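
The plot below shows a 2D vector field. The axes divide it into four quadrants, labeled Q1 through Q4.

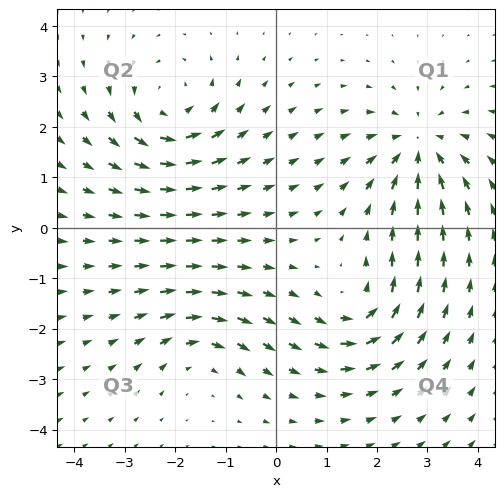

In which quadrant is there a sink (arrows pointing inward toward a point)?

Q1

The sink sits at approximately (2.8, 1.6), which lies in quadrant Q1. The divergence there is about -5, negative as expected for a sink.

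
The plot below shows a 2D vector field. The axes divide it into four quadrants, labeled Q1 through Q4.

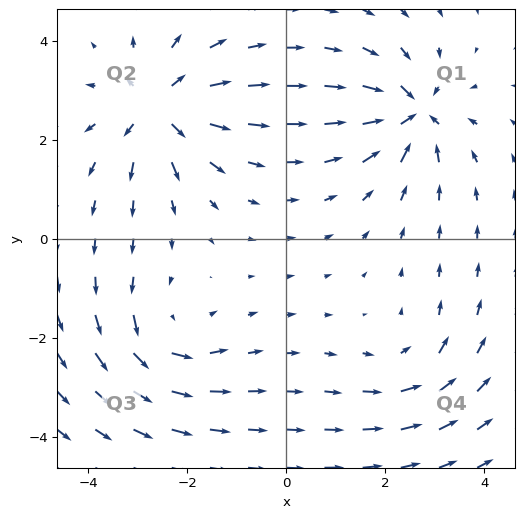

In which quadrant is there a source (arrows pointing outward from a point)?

Q2

The source sits at approximately (-2.6, 2.6), which lies in quadrant Q2. The divergence there is about +6, positive as expected for a source.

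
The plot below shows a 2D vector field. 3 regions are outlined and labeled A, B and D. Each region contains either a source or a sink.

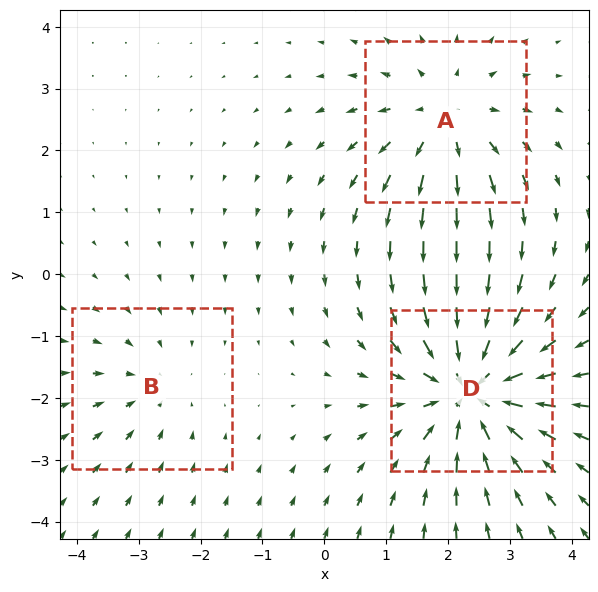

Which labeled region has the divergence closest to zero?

B

Divergence at each region's feature centre — A: about +3, B: about -2, D: about -5. Region B is closest to zero.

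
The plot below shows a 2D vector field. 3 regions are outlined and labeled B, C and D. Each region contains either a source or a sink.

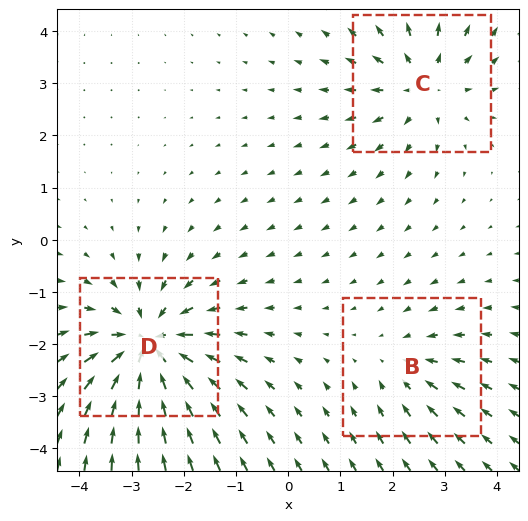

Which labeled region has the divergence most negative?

D

Divergence at each region's feature centre — B: about -2, C: about +4, D: about -5. Region D is most negative.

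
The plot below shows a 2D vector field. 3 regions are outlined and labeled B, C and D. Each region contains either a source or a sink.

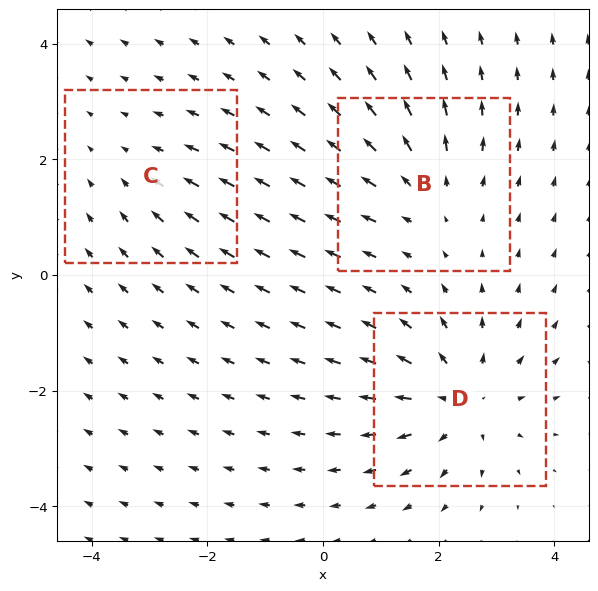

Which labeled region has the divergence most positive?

Divergence at each region's feature centre — B: about +3, C: about -2, D: about +4. Region D is most positive.

D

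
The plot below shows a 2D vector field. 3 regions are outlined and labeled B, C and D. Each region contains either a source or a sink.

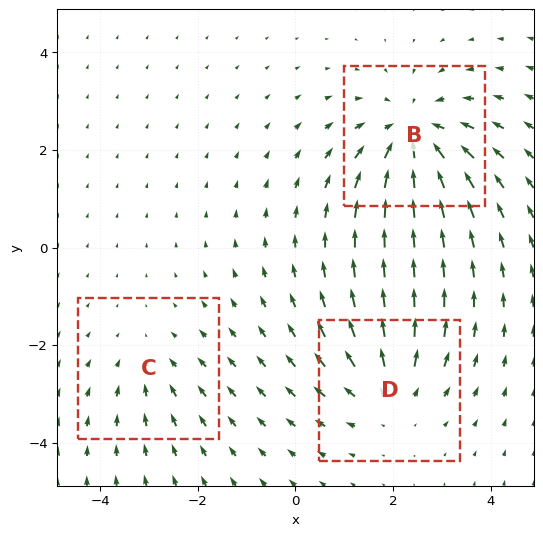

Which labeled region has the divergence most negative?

B

Divergence at each region's feature centre — B: about -4, C: about -2, D: about +3. Region B is most negative.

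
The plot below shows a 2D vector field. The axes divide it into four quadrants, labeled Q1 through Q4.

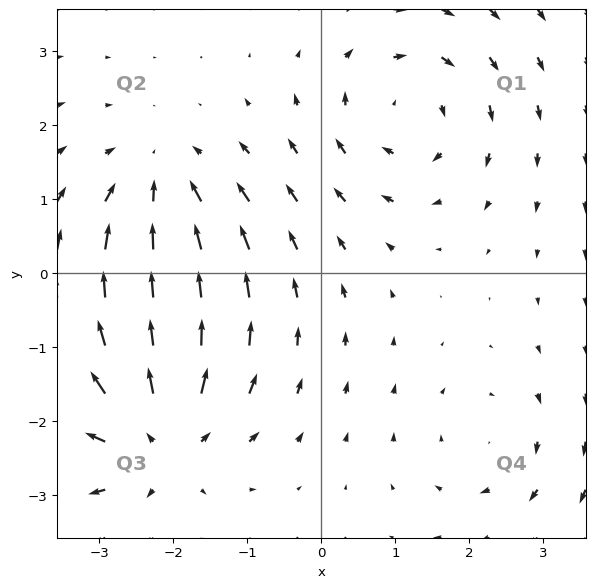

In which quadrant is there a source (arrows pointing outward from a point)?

Q3

The source sits at approximately (-2.2, -2.2), which lies in quadrant Q3. The divergence there is about +4, positive as expected for a source.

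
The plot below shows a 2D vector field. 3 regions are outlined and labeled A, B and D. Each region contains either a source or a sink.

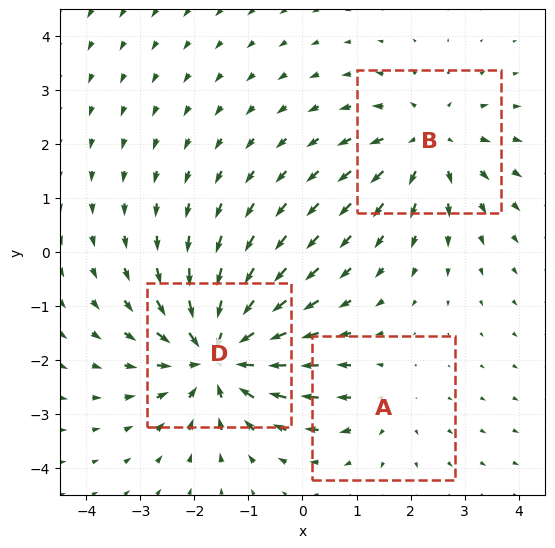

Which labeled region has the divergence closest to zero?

A

Divergence at each region's feature centre — A: about +2, B: about +3, D: about -5. Region A is closest to zero.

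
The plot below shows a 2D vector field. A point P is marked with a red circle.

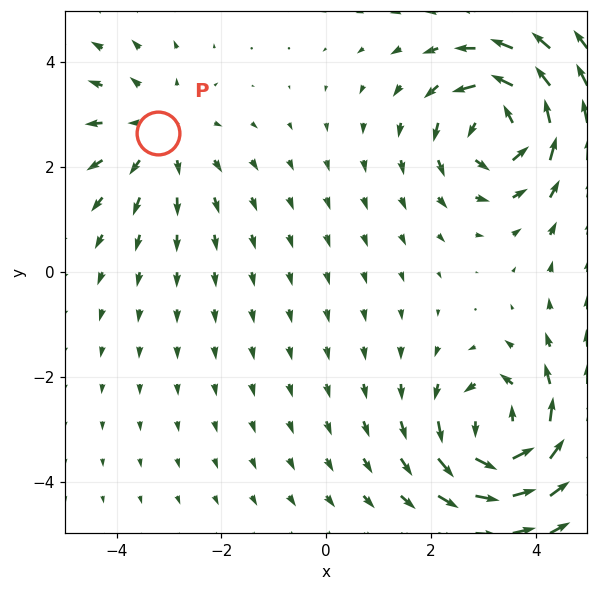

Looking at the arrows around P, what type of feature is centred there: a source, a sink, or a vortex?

At P (-3.2, 2.7) the arrows spread outward. Divergence about +3, curl ≈0 — positive divergence with near-zero curl is a source.

source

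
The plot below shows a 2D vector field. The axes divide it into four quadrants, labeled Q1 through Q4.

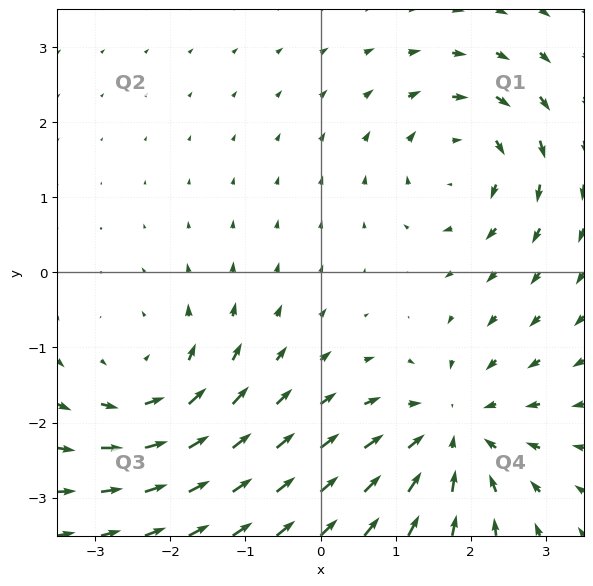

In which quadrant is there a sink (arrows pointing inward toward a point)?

Q4

The sink sits at approximately (1.8, -2.1), which lies in quadrant Q4. The divergence there is about -4, negative as expected for a sink.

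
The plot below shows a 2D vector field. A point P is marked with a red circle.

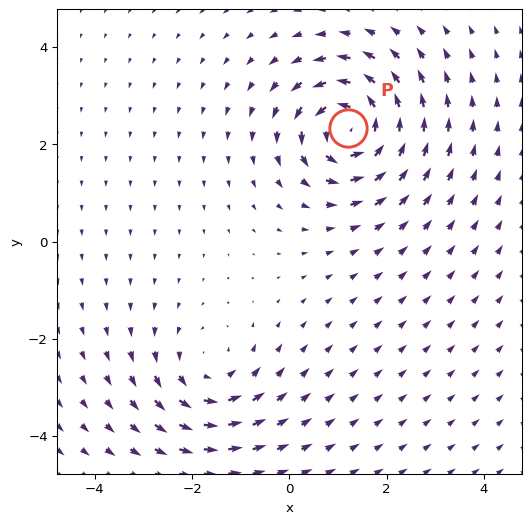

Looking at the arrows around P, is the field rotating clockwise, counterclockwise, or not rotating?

Near P at (1.2, 2.3) the arrows circulate counterclockwise. The curl (z-component) there is about +6; positive curl means counterclockwise rotation.

counterclockwise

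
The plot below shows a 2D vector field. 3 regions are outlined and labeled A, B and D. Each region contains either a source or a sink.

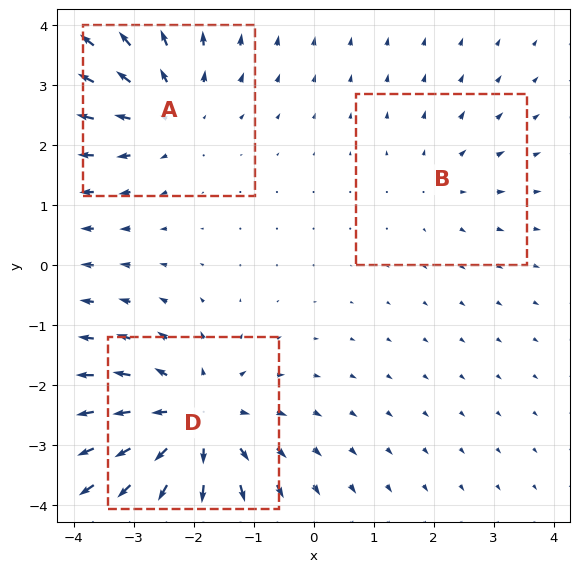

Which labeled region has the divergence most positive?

D

Divergence at each region's feature centre — A: about +3, B: about +2, D: about +4. Region D is most positive.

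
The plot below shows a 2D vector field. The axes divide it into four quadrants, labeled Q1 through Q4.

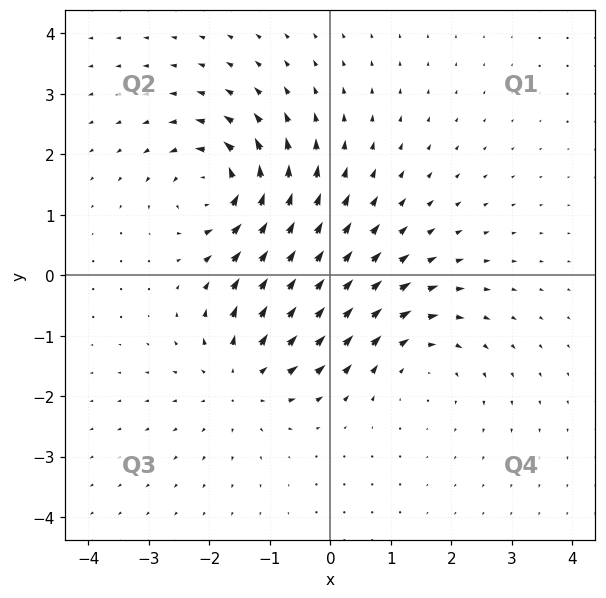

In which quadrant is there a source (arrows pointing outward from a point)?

The source sits at approximately (-1.4, -1.7), which lies in quadrant Q3. The divergence there is about +4, positive as expected for a source.

Q3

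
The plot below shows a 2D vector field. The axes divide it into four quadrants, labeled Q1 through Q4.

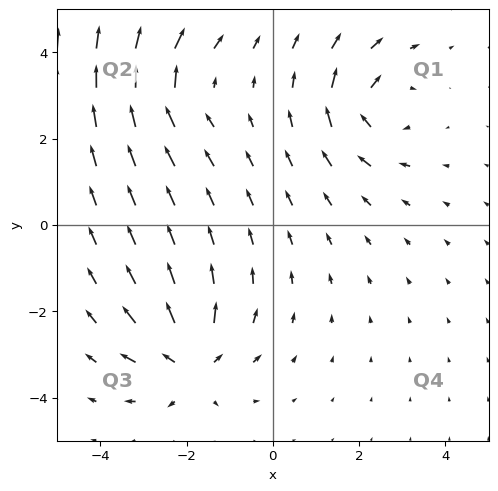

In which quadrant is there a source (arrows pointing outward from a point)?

The source sits at approximately (-1.9, -3.2), which lies in quadrant Q3. The divergence there is about +4, positive as expected for a source.

Q3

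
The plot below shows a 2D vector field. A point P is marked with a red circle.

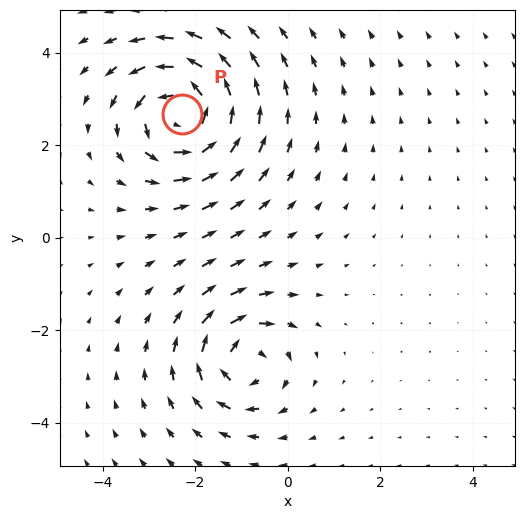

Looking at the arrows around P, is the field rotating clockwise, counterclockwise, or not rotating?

counterclockwise

Near P at (-2.3, 2.7) the arrows circulate counterclockwise. The curl (z-component) there is about +5; positive curl means counterclockwise rotation.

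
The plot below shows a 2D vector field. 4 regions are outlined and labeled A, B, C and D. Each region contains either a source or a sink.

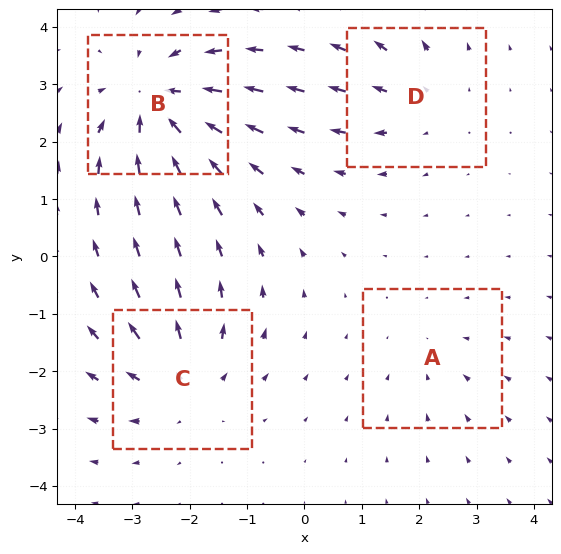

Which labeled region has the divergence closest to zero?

Divergence at each region's feature centre — A: about -2, B: about -6, C: about +4, D: about +3. Region A is closest to zero.

A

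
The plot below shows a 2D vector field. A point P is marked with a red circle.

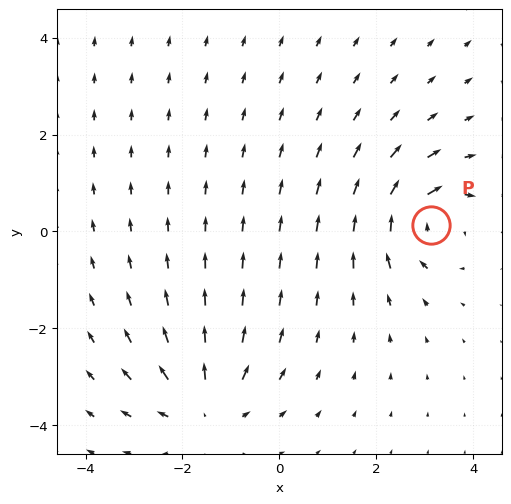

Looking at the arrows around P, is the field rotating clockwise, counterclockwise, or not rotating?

clockwise

Near P at (3.1, 0.1) the arrows circulate clockwise. The curl (z-component) there is about -4; negative curl means clockwise rotation.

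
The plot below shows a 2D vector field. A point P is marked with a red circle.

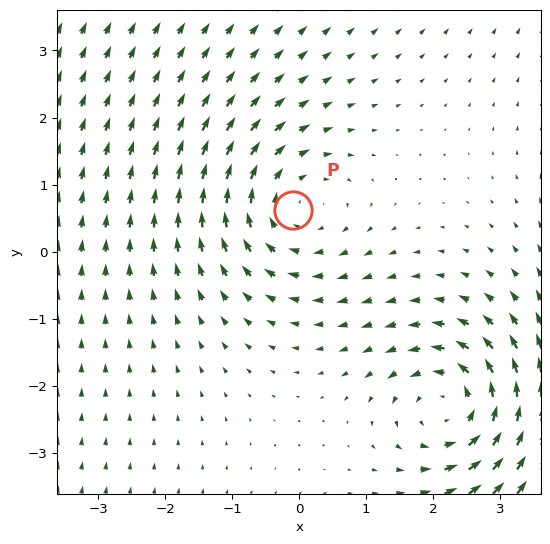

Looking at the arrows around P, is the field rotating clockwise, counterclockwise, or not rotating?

Near P at (-0.1, 0.6) the arrows circulate clockwise. The curl (z-component) there is about -3; negative curl means clockwise rotation.

clockwise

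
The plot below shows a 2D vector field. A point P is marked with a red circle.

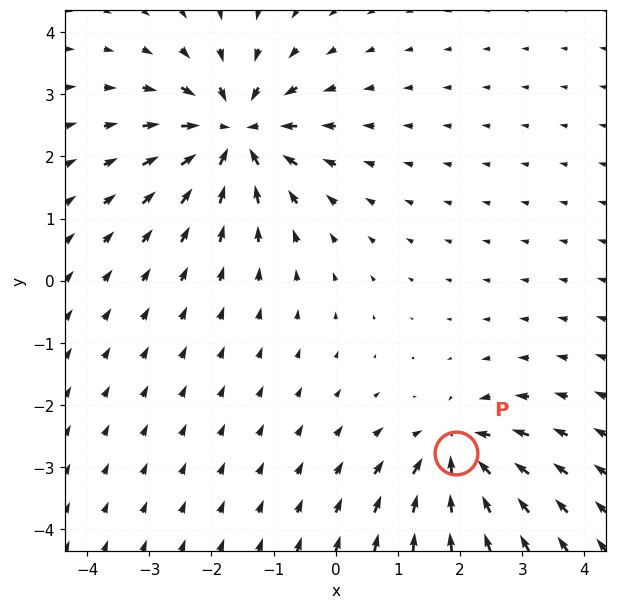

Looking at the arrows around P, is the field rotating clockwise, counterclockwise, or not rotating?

Near P at (1.9, -2.8) the arrows show no circulation. The curl there is ≈0.

not rotating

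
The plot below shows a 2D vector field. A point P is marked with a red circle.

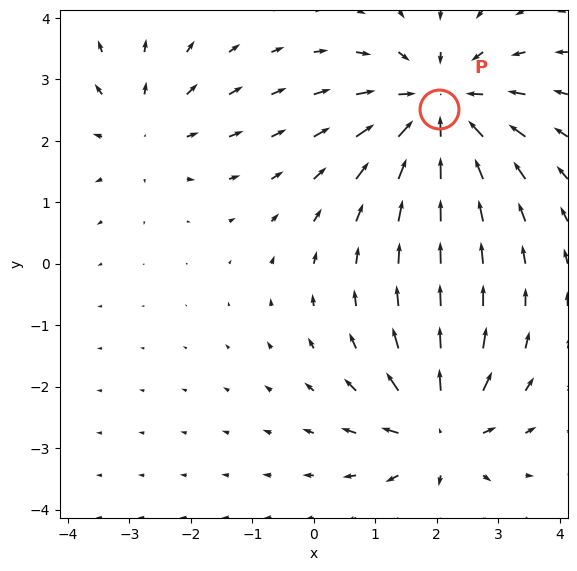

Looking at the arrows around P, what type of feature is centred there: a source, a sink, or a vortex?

At P (2.0, 2.5) the arrows converge inward. Divergence about -4, curl ≈0 — negative divergence with near-zero curl is a sink.

sink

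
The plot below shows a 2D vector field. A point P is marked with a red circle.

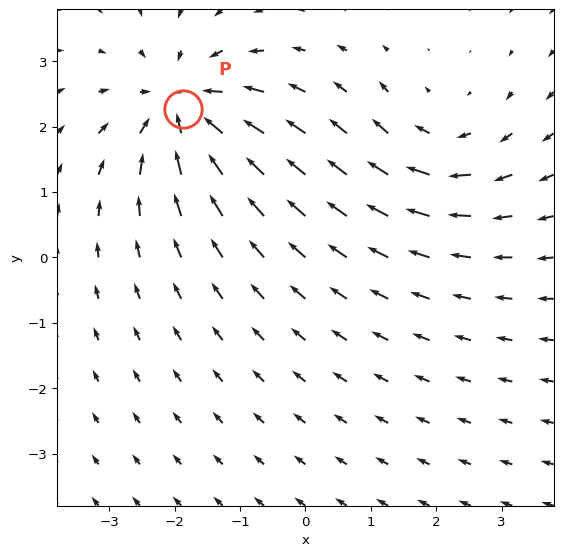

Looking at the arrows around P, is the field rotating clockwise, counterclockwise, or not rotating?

not rotating

Near P at (-1.9, 2.3) the arrows show no circulation. The curl there is ≈0.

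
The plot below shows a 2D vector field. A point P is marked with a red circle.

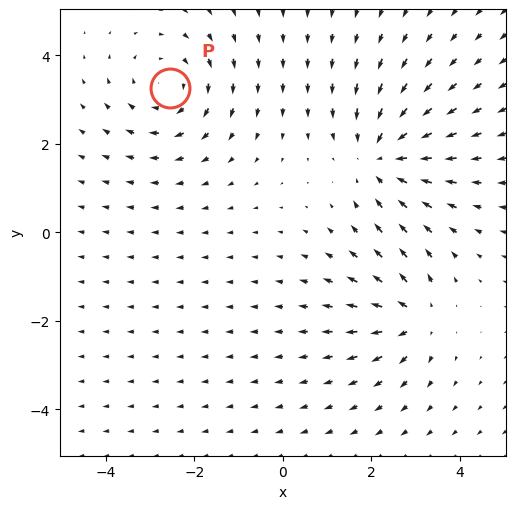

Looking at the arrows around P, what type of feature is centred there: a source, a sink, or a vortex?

At P (-2.6, 3.3) the arrows circulate clockwise. Divergence ≈0, curl about -3 — near-zero divergence with nonzero curl is a vortex.

vortex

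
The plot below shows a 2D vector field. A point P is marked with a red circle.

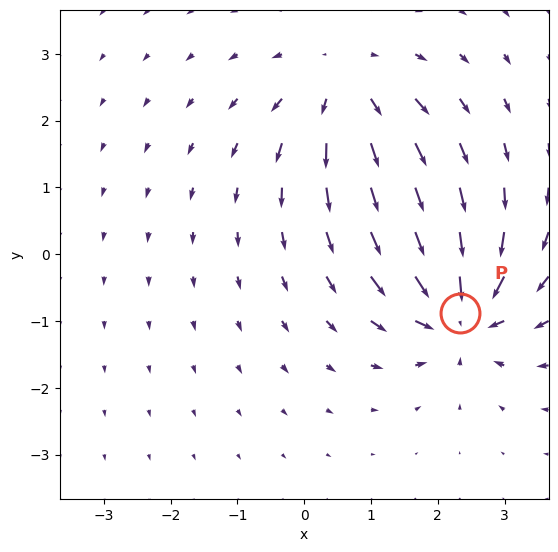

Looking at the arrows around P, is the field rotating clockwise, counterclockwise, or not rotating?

not rotating

Near P at (2.3, -0.9) the arrows show no circulation. The curl there is ≈0.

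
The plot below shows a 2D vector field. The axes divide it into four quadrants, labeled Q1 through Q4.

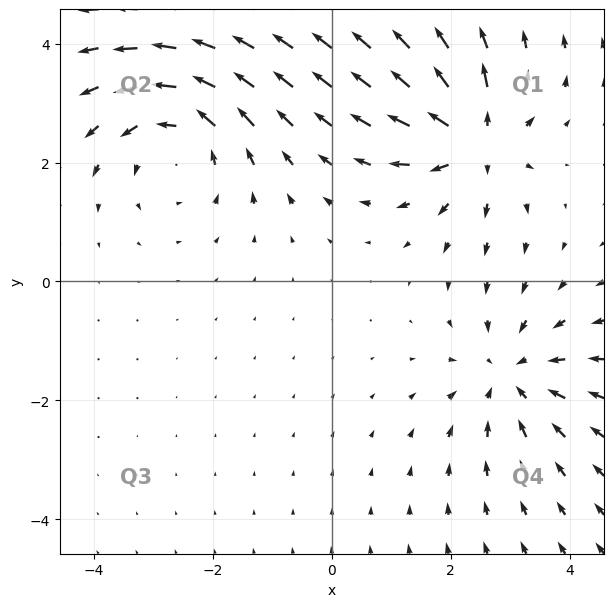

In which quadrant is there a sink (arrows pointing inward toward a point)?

The sink sits at approximately (3.0, -1.6), which lies in quadrant Q4. The divergence there is about -4, negative as expected for a sink.

Q4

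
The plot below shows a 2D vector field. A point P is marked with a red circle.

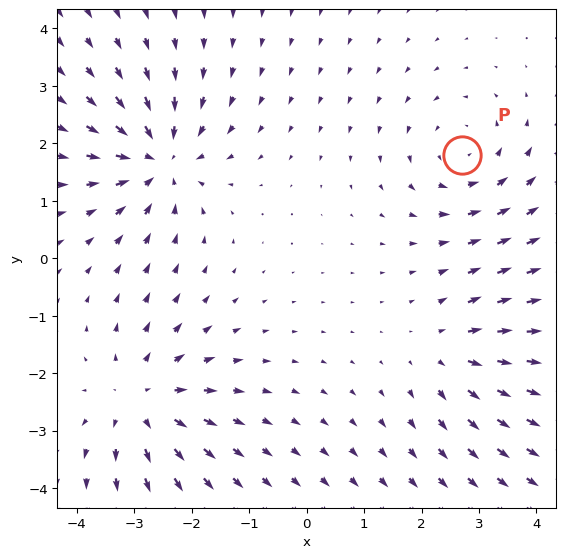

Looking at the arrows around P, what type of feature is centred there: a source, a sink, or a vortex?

vortex

At P (2.7, 1.8) the arrows circulate counterclockwise. Divergence ≈0, curl about +3 — near-zero divergence with nonzero curl is a vortex.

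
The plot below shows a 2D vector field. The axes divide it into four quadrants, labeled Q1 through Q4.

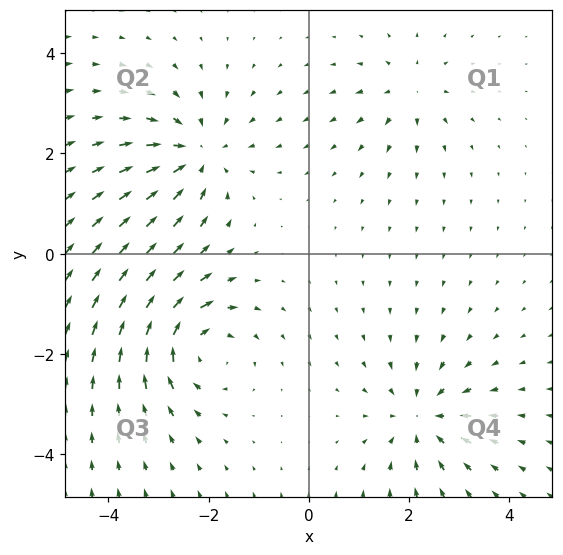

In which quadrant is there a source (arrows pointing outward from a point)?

The source sits at approximately (2.0, 3.3), which lies in quadrant Q1. The divergence there is about +4, positive as expected for a source.

Q1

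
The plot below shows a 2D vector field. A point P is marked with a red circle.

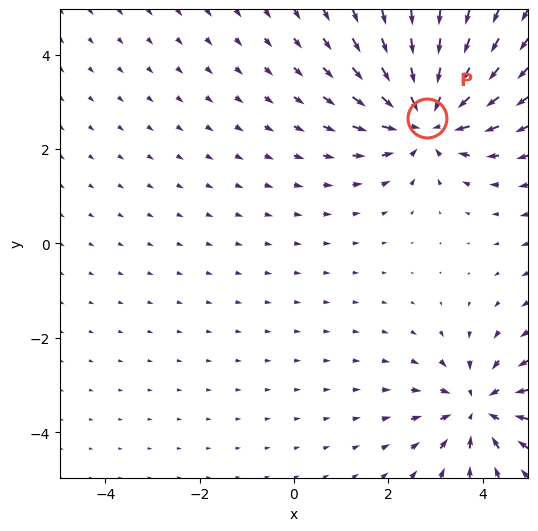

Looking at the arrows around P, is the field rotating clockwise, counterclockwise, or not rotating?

not rotating

Near P at (2.8, 2.7) the arrows show no circulation. The curl there is ≈0.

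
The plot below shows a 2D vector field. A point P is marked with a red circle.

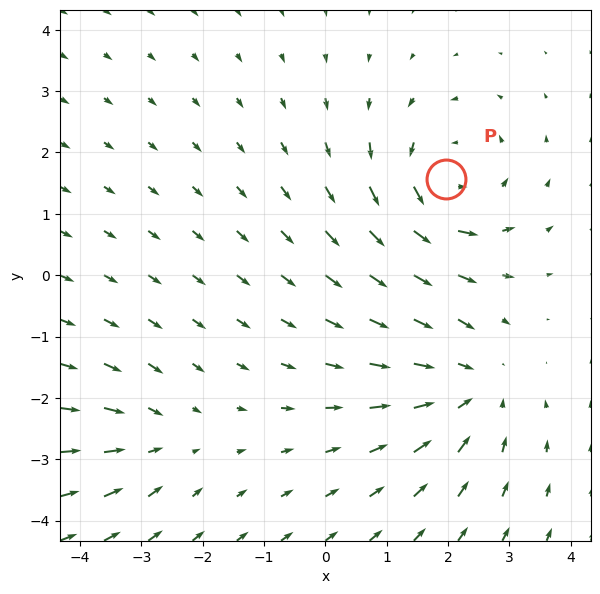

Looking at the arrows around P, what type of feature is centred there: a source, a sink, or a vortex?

vortex

At P (2.0, 1.6) the arrows circulate counterclockwise. Divergence ≈0, curl about +5 — near-zero divergence with nonzero curl is a vortex.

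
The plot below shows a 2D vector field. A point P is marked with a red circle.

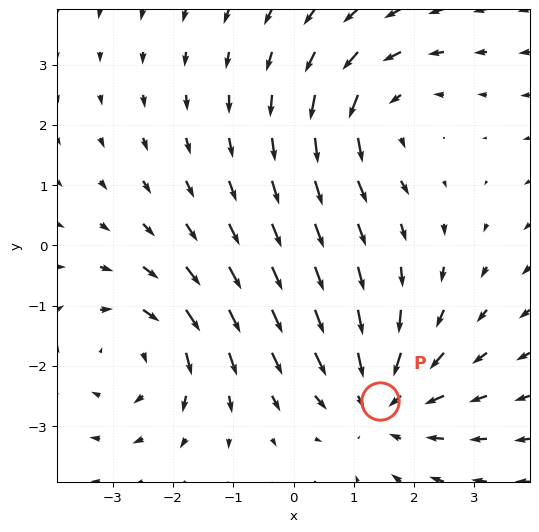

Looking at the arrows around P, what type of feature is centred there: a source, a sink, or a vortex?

At P (1.4, -2.6) the arrows converge inward. Divergence about -4, curl ≈0 — negative divergence with near-zero curl is a sink.

sink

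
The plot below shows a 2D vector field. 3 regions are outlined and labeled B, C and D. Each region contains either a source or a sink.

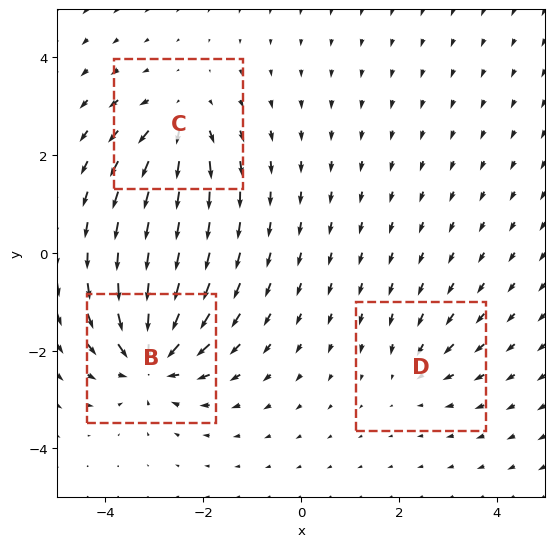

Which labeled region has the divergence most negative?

Divergence at each region's feature centre — B: about -6, C: about +4, D: about -3. Region B is most negative.

B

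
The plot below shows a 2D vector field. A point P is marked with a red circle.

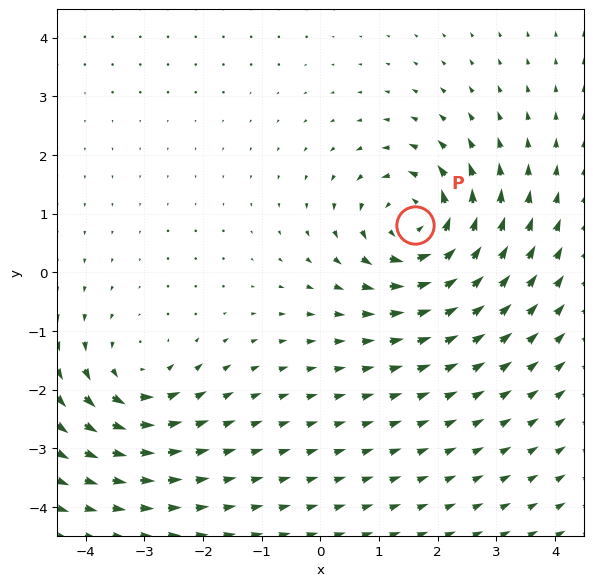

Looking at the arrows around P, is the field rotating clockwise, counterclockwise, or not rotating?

counterclockwise

Near P at (1.6, 0.8) the arrows circulate counterclockwise. The curl (z-component) there is about +6; positive curl means counterclockwise rotation.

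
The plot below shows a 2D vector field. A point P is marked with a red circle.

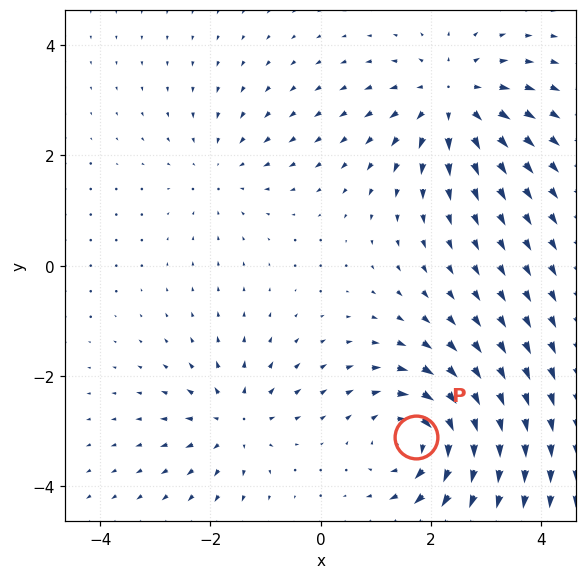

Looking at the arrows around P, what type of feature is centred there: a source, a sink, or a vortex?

vortex

At P (1.7, -3.1) the arrows circulate clockwise. Divergence ≈0, curl about -6 — near-zero divergence with nonzero curl is a vortex.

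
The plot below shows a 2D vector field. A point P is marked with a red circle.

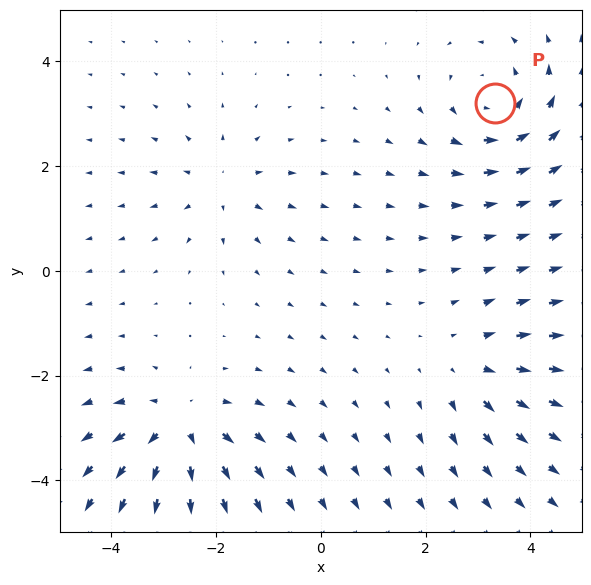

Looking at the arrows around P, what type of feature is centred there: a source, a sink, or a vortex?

At P (3.3, 3.2) the arrows circulate counterclockwise. Divergence ≈0, curl about +4 — near-zero divergence with nonzero curl is a vortex.

vortex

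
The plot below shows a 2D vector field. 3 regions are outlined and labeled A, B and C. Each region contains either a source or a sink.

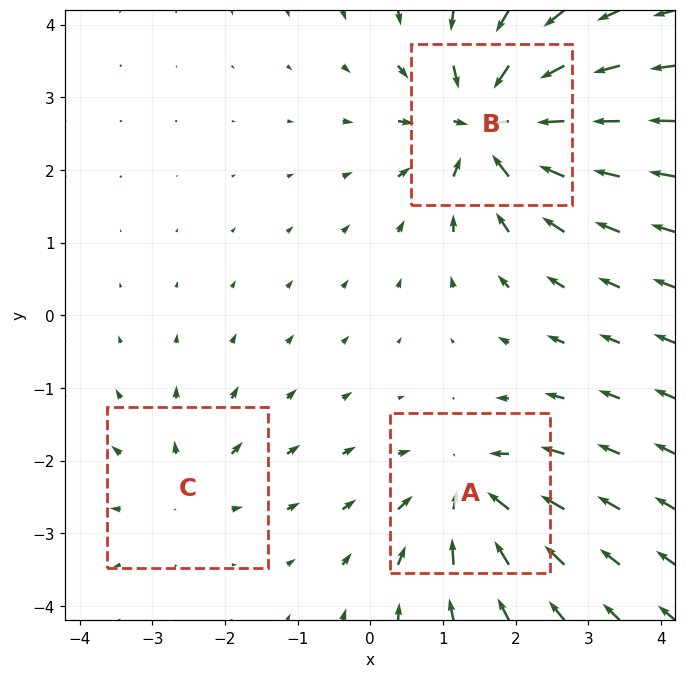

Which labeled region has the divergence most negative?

B

Divergence at each region's feature centre — A: about -4, B: about -6, C: about +2. Region B is most negative.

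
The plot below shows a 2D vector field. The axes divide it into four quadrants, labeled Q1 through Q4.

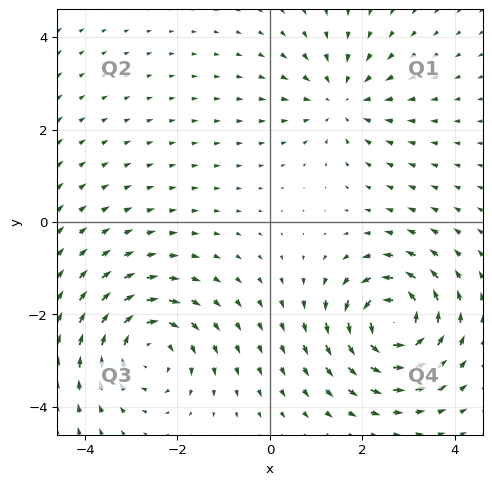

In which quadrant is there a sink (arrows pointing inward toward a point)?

The sink sits at approximately (1.5, 2.6), which lies in quadrant Q1. The divergence there is about -3, negative as expected for a sink.

Q1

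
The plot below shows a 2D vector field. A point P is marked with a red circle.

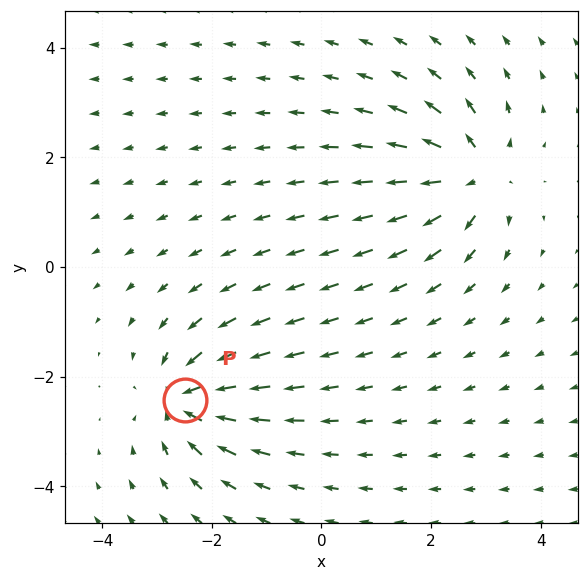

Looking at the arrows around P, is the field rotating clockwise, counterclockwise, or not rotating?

Near P at (-2.5, -2.4) the arrows show no circulation. The curl there is ≈0.

not rotating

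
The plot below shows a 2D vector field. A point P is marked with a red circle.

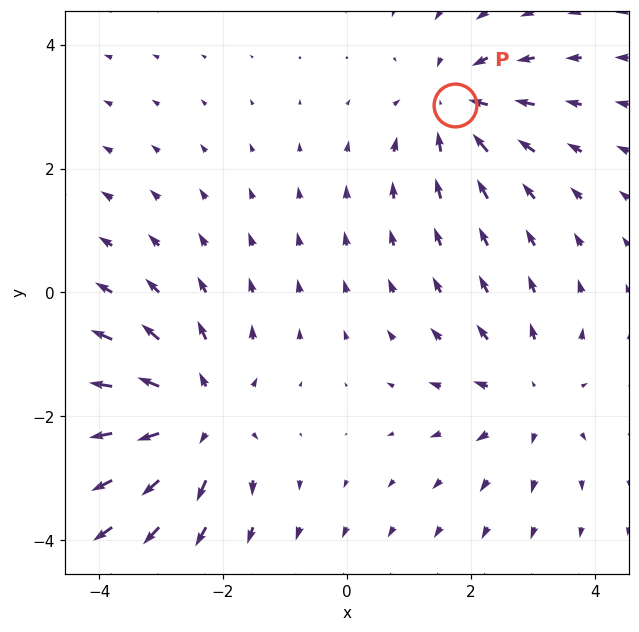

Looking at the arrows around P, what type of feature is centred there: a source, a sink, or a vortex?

sink

At P (1.7, 3.0) the arrows converge inward. Divergence about -3, curl ≈0 — negative divergence with near-zero curl is a sink.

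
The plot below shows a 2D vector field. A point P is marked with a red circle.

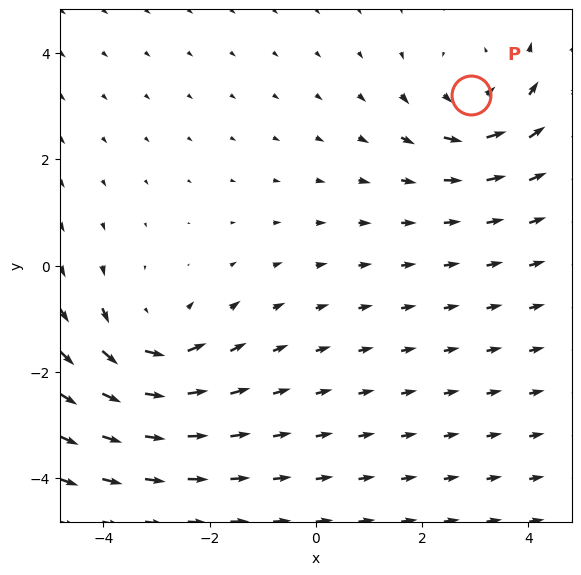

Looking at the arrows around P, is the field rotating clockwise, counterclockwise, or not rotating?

Near P at (2.9, 3.2) the arrows circulate counterclockwise. The curl (z-component) there is about +3; positive curl means counterclockwise rotation.

counterclockwise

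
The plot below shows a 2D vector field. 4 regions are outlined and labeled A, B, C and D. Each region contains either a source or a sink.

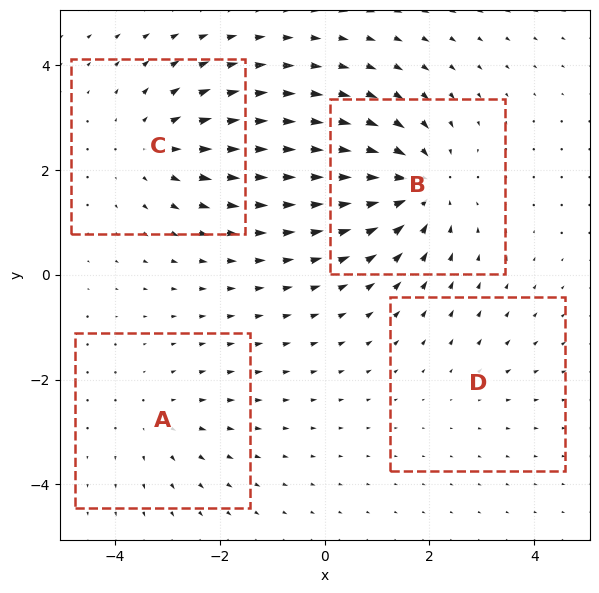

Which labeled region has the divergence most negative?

B

Divergence at each region's feature centre — A: about +3, B: about -6, C: about +4, D: about +2. Region B is most negative.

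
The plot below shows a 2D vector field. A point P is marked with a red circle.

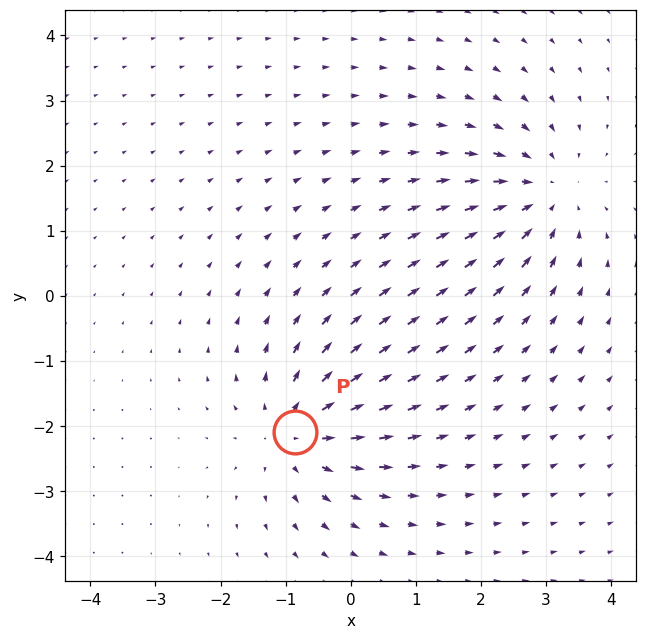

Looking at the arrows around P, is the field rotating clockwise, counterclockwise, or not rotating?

Near P at (-0.8, -2.1) the arrows show no circulation. The curl there is ≈0.

not rotating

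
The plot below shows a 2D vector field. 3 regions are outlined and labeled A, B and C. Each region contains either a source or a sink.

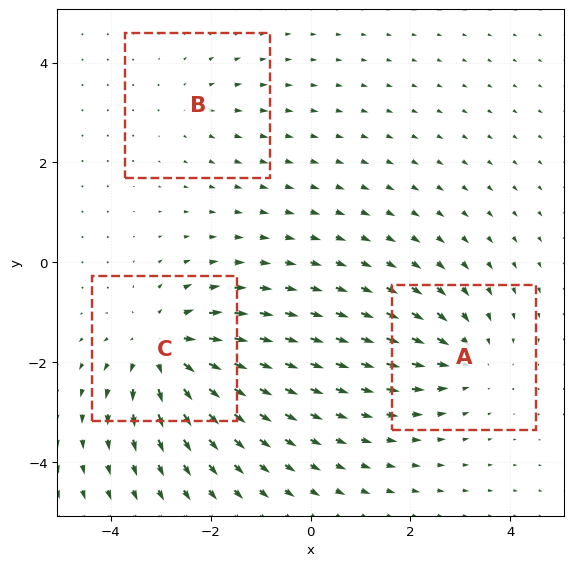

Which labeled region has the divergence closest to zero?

B

Divergence at each region's feature centre — A: about -3, B: about +2, C: about +5. Region B is closest to zero.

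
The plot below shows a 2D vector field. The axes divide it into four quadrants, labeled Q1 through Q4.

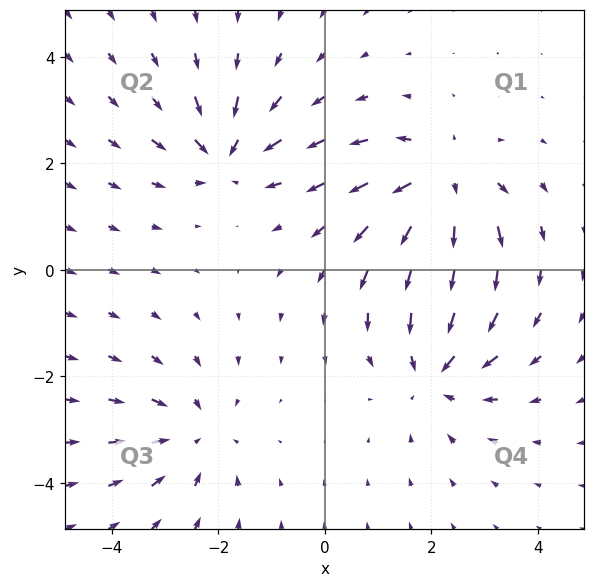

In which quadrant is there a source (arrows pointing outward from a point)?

Q1

The source sits at approximately (2.2, 1.6), which lies in quadrant Q1. The divergence there is about +5, positive as expected for a source.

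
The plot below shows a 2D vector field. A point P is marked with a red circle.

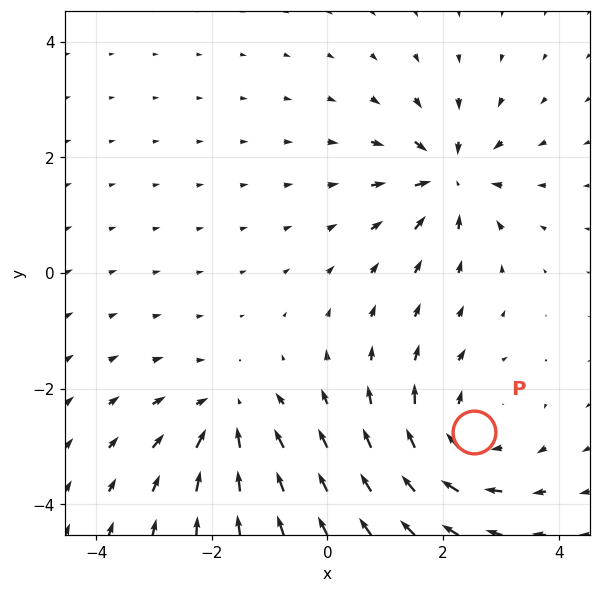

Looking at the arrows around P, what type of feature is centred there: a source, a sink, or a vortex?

vortex

At P (2.5, -2.7) the arrows circulate clockwise. Divergence ≈0, curl about -4 — near-zero divergence with nonzero curl is a vortex.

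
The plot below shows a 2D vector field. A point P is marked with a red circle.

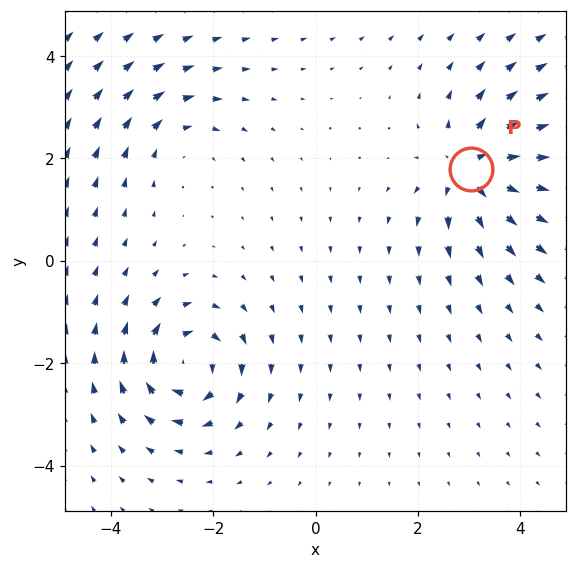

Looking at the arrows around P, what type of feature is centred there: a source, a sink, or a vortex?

source

At P (3.0, 1.8) the arrows spread outward. Divergence about +5, curl ≈0 — positive divergence with near-zero curl is a source.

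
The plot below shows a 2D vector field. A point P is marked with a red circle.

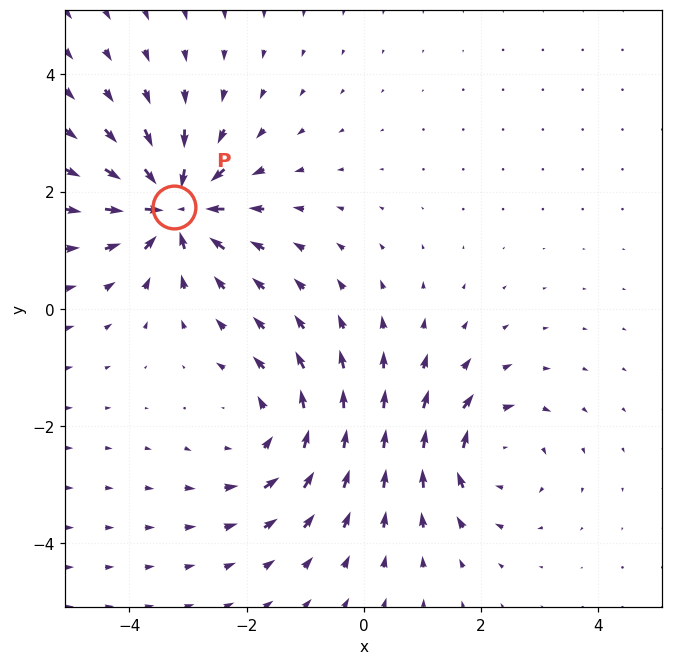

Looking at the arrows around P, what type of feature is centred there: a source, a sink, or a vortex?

At P (-3.2, 1.7) the arrows converge inward. Divergence about -7, curl ≈0 — negative divergence with near-zero curl is a sink.

sink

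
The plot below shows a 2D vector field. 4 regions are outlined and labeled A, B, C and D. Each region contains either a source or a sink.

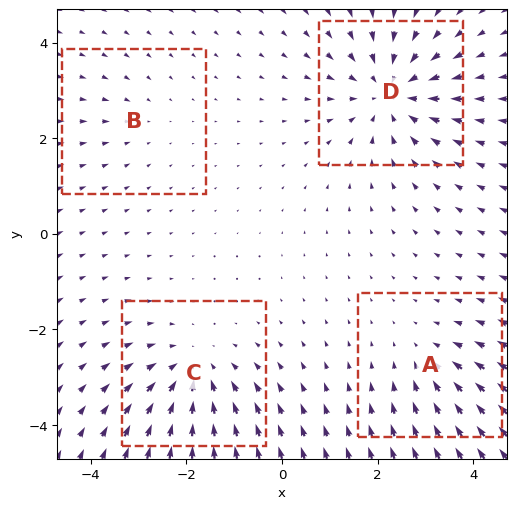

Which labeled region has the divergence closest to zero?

Divergence at each region's feature centre — A: about -3, B: about -2, C: about -4, D: about -6. Region B is closest to zero.

B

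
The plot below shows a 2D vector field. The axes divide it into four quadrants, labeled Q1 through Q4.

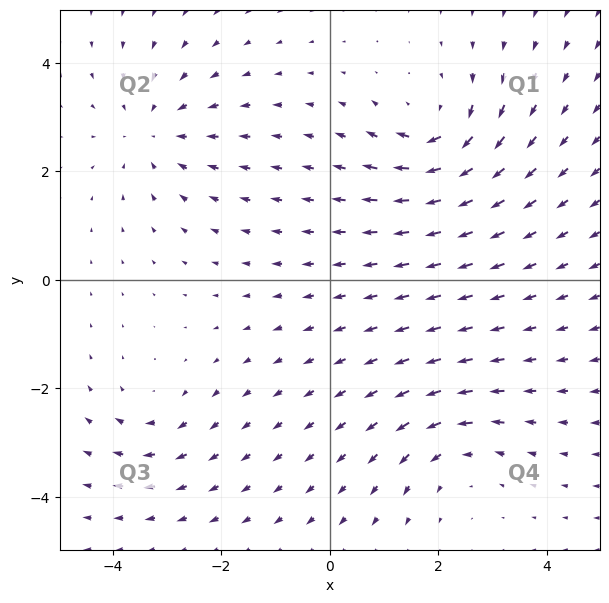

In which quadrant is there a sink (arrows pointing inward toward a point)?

The sink sits at approximately (-3.2, 2.7), which lies in quadrant Q2. The divergence there is about -4, negative as expected for a sink.

Q2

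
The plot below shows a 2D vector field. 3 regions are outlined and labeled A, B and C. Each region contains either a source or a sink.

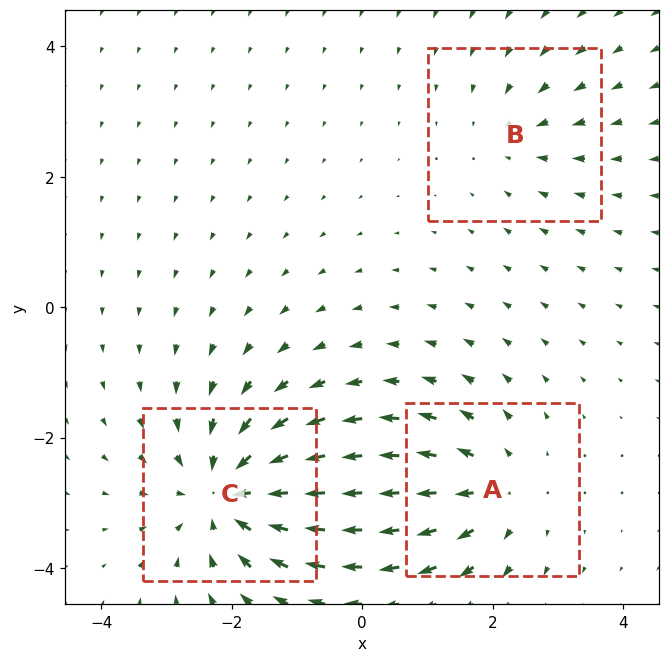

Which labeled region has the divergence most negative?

C

Divergence at each region's feature centre — A: about +3, B: about -2, C: about -5. Region C is most negative.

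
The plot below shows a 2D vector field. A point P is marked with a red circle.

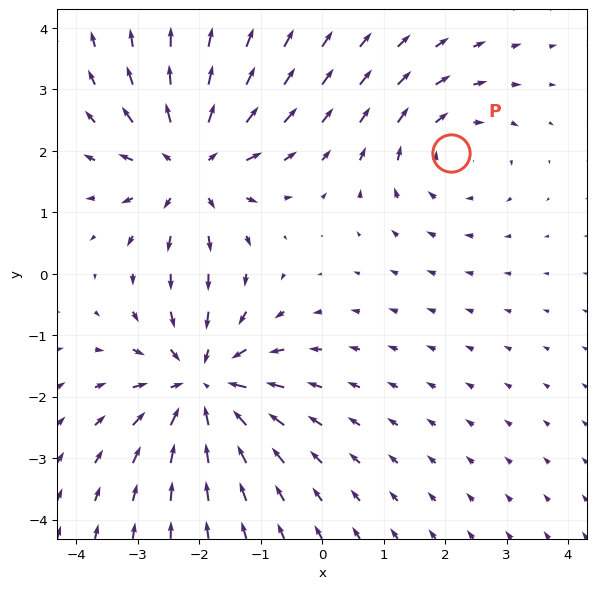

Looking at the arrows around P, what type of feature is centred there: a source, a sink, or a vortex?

At P (2.1, 2.0) the arrows circulate clockwise. Divergence ≈0, curl about -3 — near-zero divergence with nonzero curl is a vortex.

vortex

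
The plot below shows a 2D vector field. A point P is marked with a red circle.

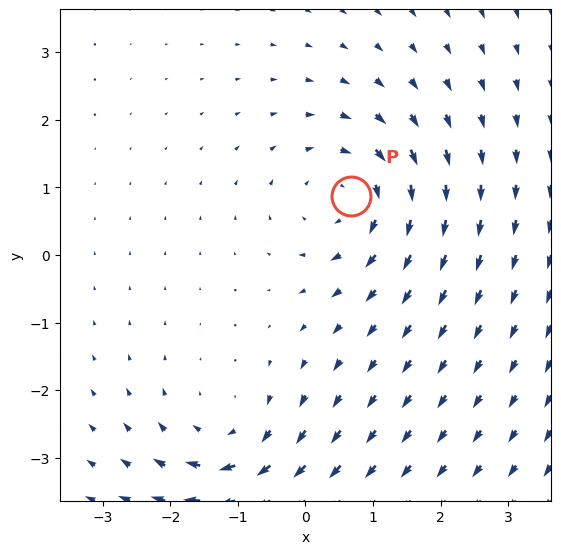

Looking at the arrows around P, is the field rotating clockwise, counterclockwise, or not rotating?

Near P at (0.7, 0.9) the arrows circulate clockwise. The curl (z-component) there is about -4; negative curl means clockwise rotation.

clockwise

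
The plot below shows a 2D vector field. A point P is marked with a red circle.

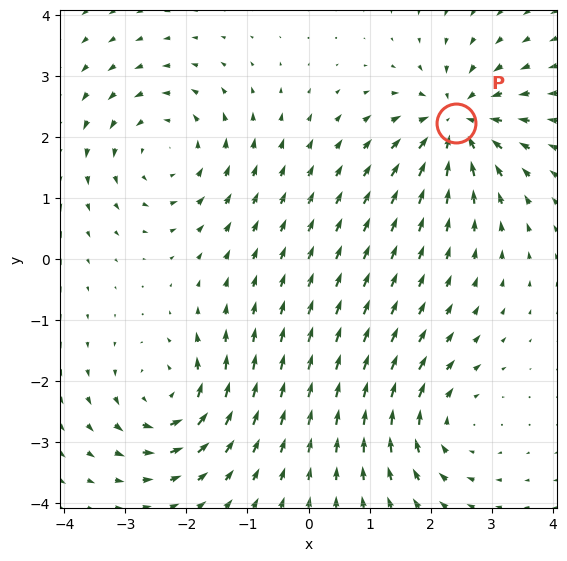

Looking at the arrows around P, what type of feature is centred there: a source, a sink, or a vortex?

sink

At P (2.4, 2.2) the arrows converge inward. Divergence about -6, curl ≈0 — negative divergence with near-zero curl is a sink.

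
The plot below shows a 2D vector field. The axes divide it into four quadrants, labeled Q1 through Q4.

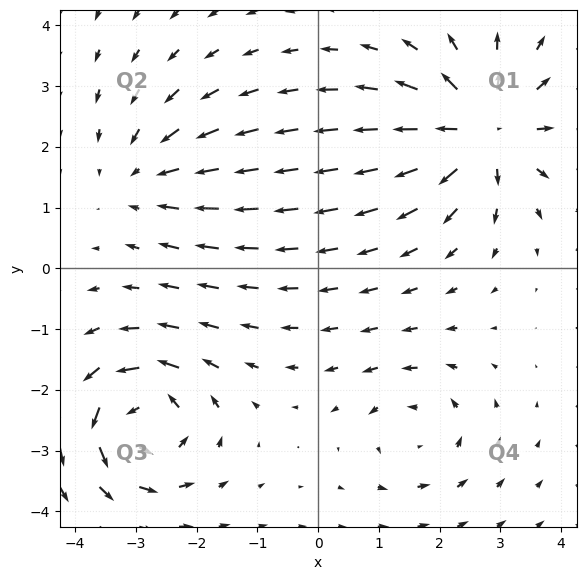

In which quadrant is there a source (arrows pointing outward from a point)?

The source sits at approximately (2.7, 2.3), which lies in quadrant Q1. The divergence there is about +5, positive as expected for a source.

Q1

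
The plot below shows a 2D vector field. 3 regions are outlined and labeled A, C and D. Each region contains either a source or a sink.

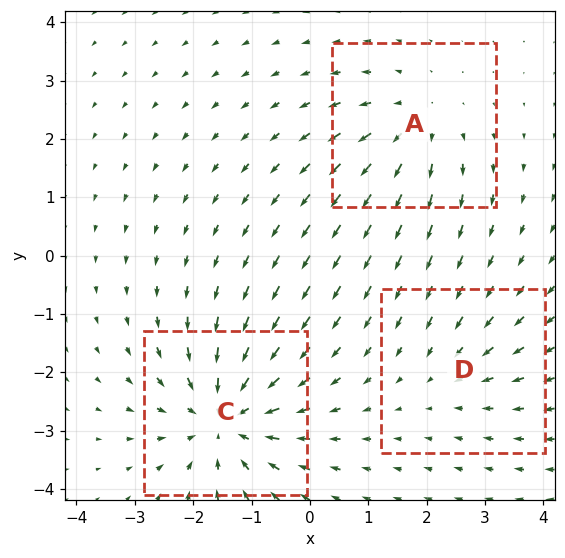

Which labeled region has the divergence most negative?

C

Divergence at each region's feature centre — A: about +3, C: about -4, D: about -2. Region C is most negative.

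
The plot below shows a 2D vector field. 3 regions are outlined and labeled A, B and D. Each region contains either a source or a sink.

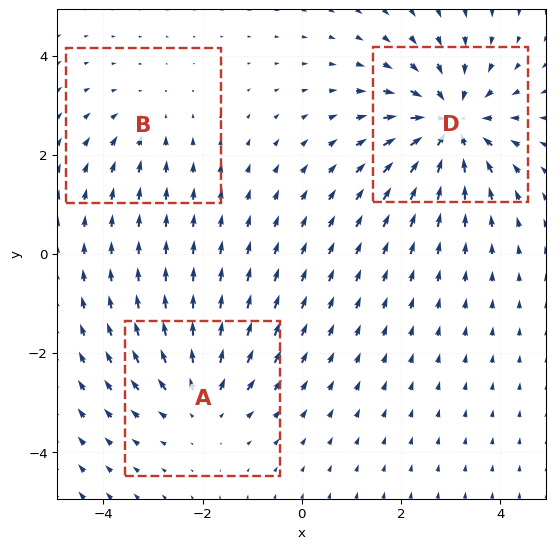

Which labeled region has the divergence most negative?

D

Divergence at each region's feature centre — A: about +3, B: about -2, D: about -5. Region D is most negative.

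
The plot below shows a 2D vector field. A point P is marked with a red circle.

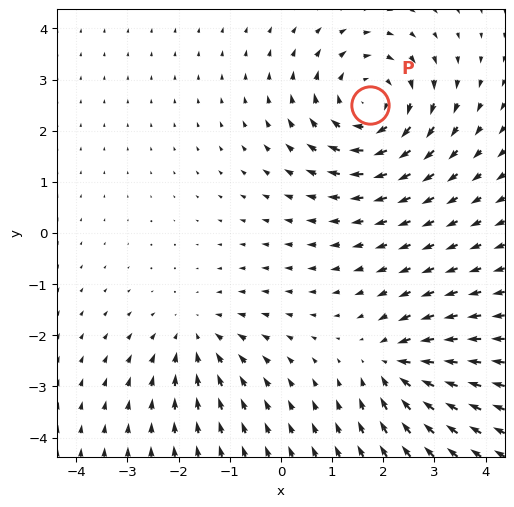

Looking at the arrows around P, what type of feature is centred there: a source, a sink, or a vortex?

At P (1.7, 2.5) the arrows circulate clockwise. Divergence ≈0, curl about -4 — near-zero divergence with nonzero curl is a vortex.

vortex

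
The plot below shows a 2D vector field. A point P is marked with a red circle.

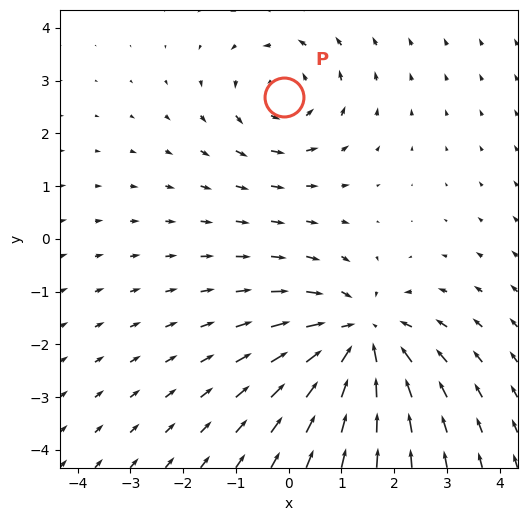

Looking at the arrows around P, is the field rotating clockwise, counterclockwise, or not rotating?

counterclockwise

Near P at (-0.1, 2.7) the arrows circulate counterclockwise. The curl (z-component) there is about +3; positive curl means counterclockwise rotation.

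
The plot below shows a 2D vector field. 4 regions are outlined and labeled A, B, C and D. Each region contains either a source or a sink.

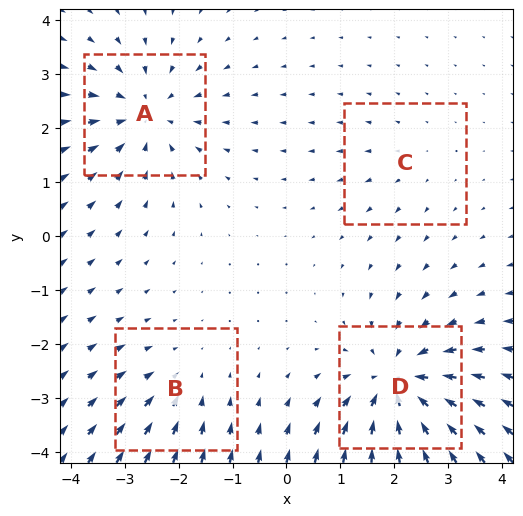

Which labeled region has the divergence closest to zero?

C

Divergence at each region's feature centre — A: about -5, B: about -3, C: about +2, D: about -7. Region C is closest to zero.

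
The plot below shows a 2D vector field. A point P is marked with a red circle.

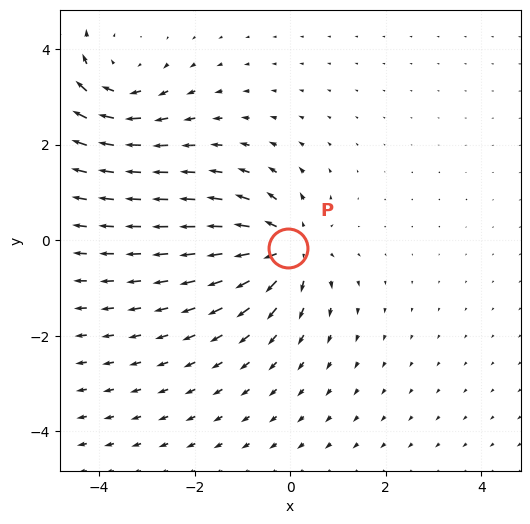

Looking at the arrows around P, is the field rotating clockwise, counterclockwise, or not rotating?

not rotating

Near P at (-0.0, -0.2) the arrows show no circulation. The curl there is ≈0.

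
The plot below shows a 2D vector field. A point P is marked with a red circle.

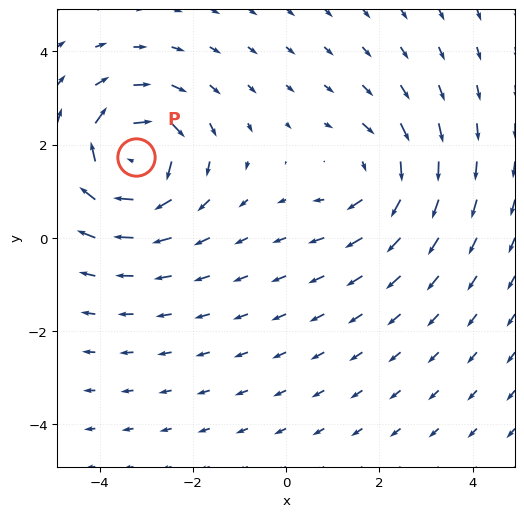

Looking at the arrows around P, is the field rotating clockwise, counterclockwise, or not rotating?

clockwise

Near P at (-3.2, 1.7) the arrows circulate clockwise. The curl (z-component) there is about -5; negative curl means clockwise rotation.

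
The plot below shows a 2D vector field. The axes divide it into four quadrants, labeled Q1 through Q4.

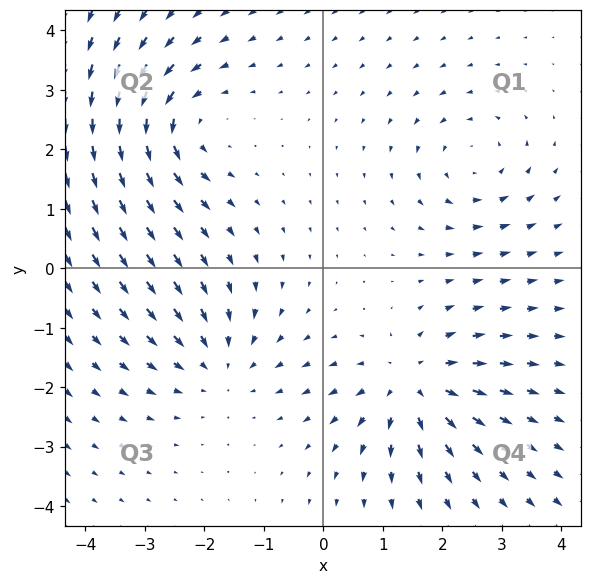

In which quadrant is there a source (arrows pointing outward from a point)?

The source sits at approximately (1.5, -2.0), which lies in quadrant Q4. The divergence there is about +5, positive as expected for a source.

Q4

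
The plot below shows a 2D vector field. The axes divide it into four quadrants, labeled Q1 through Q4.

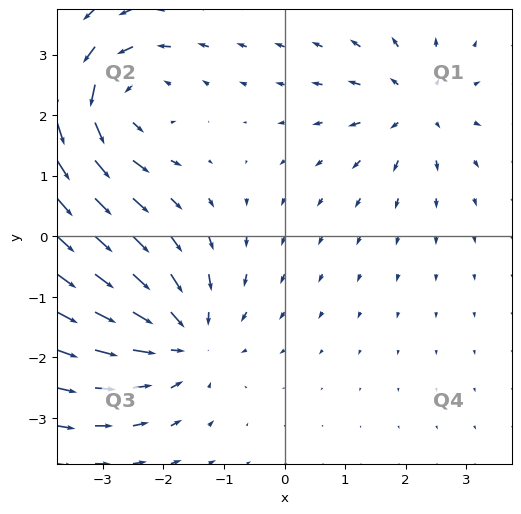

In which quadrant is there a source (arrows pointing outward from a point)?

Q1

The source sits at approximately (2.2, 2.1), which lies in quadrant Q1. The divergence there is about +4, positive as expected for a source.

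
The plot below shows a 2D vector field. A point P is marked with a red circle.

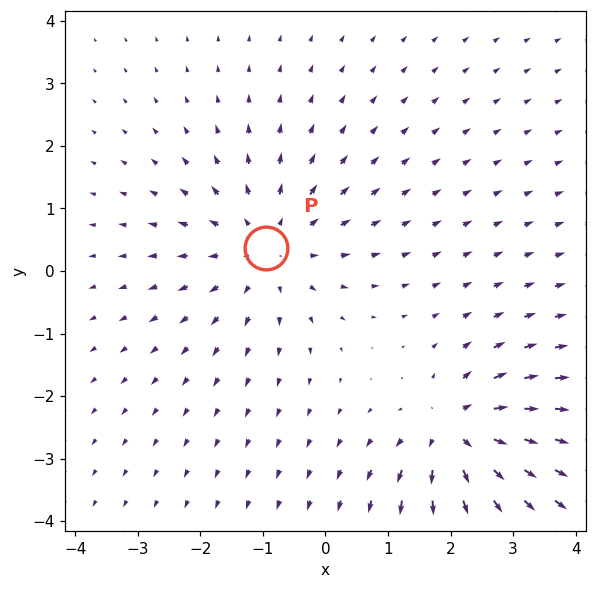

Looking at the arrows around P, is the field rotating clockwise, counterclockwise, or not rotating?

Near P at (-0.9, 0.4) the arrows show no circulation. The curl there is ≈0.

not rotating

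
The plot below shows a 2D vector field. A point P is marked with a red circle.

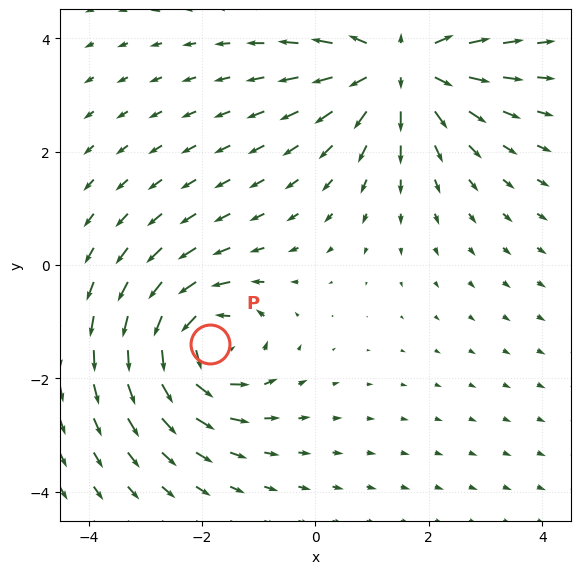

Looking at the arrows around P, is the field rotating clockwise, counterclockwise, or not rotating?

counterclockwise

Near P at (-1.9, -1.4) the arrows circulate counterclockwise. The curl (z-component) there is about +4; positive curl means counterclockwise rotation.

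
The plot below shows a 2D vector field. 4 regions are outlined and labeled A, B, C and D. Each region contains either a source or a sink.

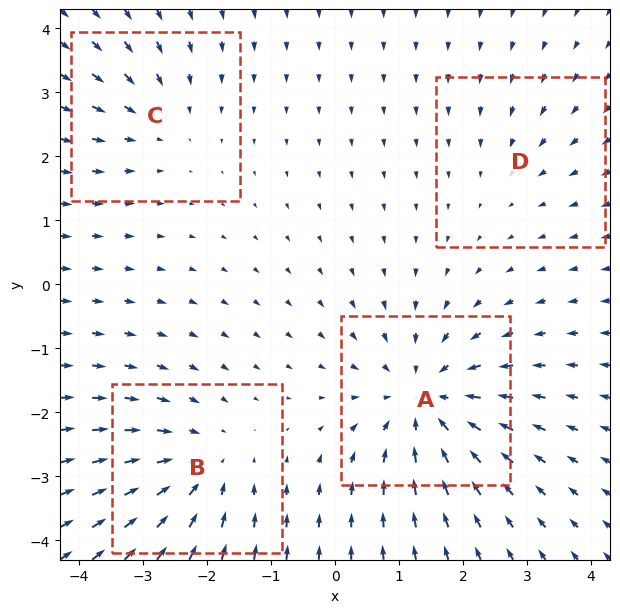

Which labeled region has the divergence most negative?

Divergence at each region's feature centre — A: about -6, B: about -4, C: about -3, D: about -2. Region A is most negative.

A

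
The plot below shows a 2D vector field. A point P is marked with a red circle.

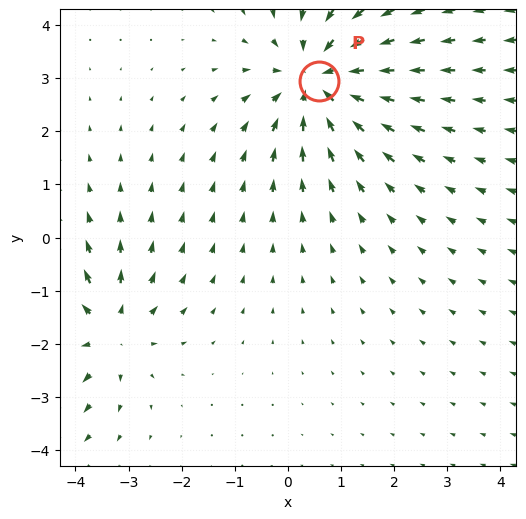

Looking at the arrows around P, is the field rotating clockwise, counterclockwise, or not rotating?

not rotating

Near P at (0.6, 3.0) the arrows show no circulation. The curl there is ≈0.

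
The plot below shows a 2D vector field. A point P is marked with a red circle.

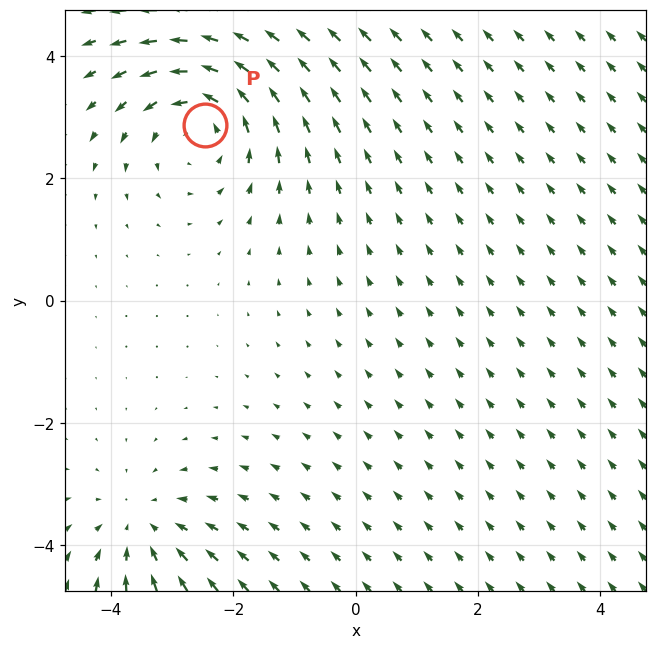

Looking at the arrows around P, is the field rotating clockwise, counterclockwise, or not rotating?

counterclockwise

Near P at (-2.5, 2.9) the arrows circulate counterclockwise. The curl (z-component) there is about +3; positive curl means counterclockwise rotation.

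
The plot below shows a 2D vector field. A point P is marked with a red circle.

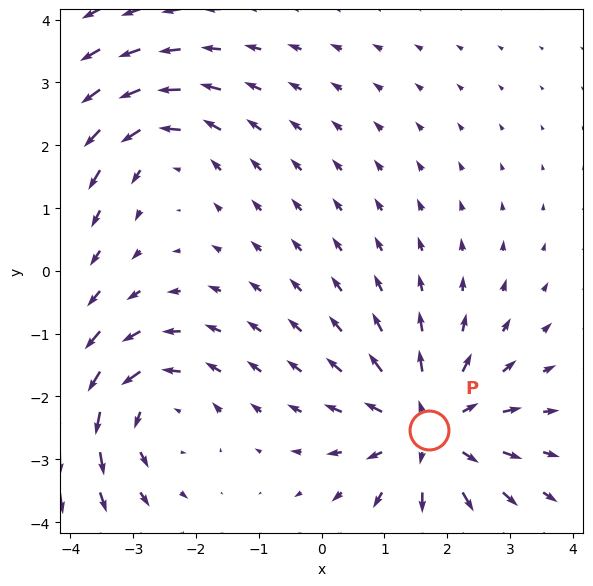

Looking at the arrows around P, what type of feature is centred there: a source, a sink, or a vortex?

At P (1.7, -2.5) the arrows spread outward. Divergence about +5, curl ≈0 — positive divergence with near-zero curl is a source.

source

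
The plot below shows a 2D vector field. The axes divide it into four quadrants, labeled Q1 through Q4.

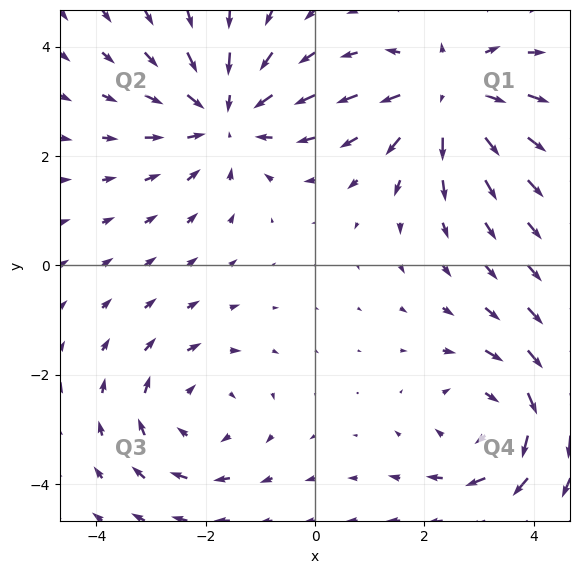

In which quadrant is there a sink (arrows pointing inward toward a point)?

The sink sits at approximately (-1.6, 2.7), which lies in quadrant Q2. The divergence there is about -4, negative as expected for a sink.

Q2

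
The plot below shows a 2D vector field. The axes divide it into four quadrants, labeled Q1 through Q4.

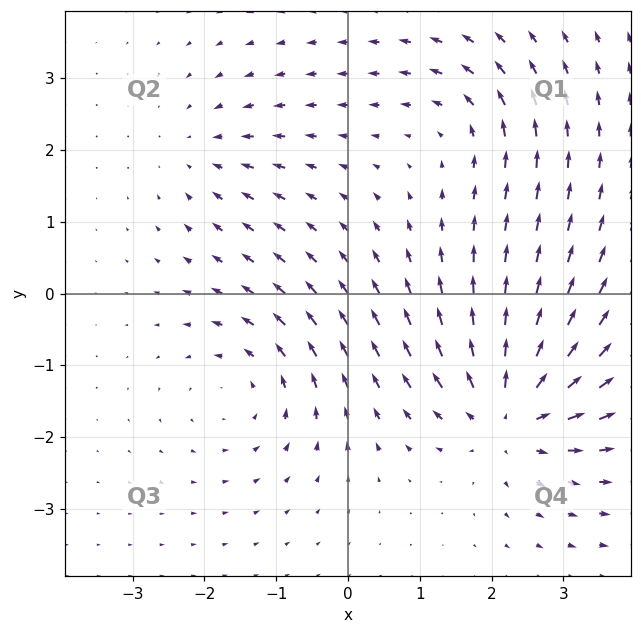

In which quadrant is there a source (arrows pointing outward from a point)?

The source sits at approximately (2.3, -1.7), which lies in quadrant Q4. The divergence there is about +6, positive as expected for a source.

Q4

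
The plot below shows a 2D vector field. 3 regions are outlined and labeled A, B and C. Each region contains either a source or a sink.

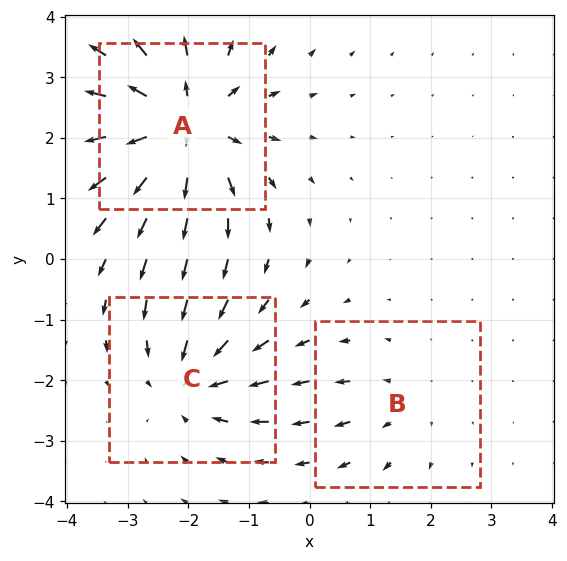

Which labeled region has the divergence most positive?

Divergence at each region's feature centre — A: about +5, B: about +2, C: about -4. Region A is most positive.

A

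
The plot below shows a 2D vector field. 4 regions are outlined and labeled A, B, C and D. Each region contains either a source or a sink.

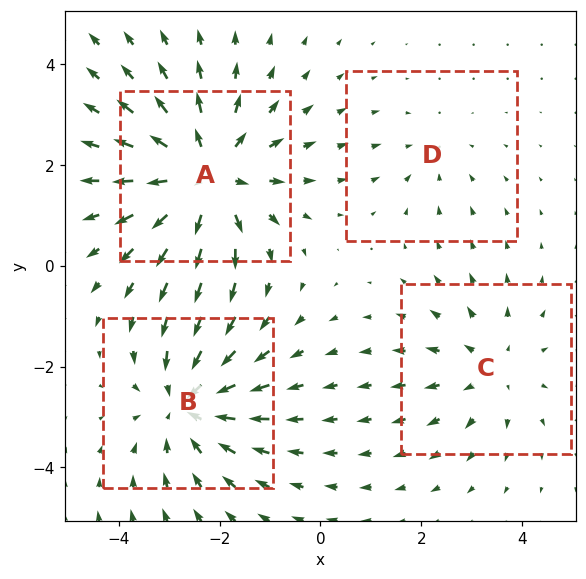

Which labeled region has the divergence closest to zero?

D

Divergence at each region's feature centre — A: about +6, B: about -4, C: about +3, D: about -2. Region D is closest to zero.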